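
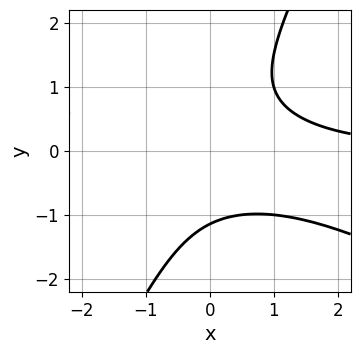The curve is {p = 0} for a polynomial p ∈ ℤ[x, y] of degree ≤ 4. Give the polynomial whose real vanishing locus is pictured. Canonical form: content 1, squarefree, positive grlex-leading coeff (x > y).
(a) The degree is 3 — no degree-2 curve has this shape.
(b) Checking where it meets the axes: no x-intercept at any integer in the box.
(c) The integer polynomial consistent with all of this is the stated p.

2*x^2*y + 3*x*y^2 - 2*y^3 - 3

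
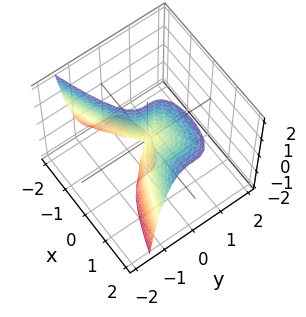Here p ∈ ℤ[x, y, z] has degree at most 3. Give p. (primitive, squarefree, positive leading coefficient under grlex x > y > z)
First, degree: no degree-2 surface has this shape, so deg p = 3.
Next, reading off the gridlines: the visible z-axis segment lies entirely on the surface; one x-axis crossing is at x = 0; it crosses the y-axis at the gridline y = 0.
Finally, these observations pin down the coefficients.

3*y^3 + x^2 - x*z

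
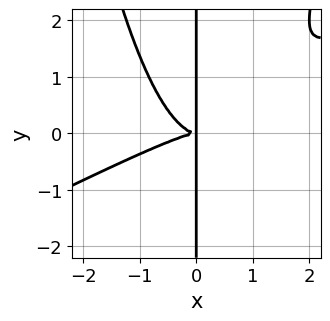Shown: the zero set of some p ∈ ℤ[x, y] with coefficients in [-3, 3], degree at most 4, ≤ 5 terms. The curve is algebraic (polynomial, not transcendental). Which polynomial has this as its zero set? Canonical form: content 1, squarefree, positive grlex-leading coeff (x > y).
x^4 - 2*x^3*y + 2*x*y^2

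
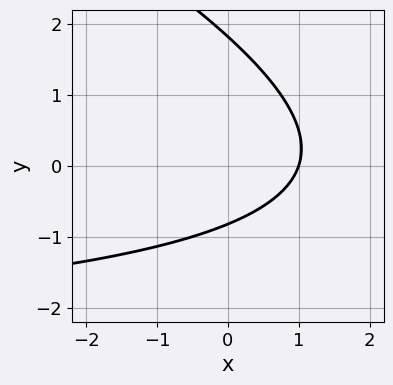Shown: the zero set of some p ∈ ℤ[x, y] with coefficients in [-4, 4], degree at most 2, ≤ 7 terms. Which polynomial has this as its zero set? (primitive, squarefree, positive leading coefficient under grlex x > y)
(a) deg p = 2. The shape is more complex than any degree-1 curve.
(b) Reading off the gridlines: it meets the x-axis at x = 1 (among the integer gridlines).
(c) Solving for integer coefficients yields p as stated.

x*y + 2*y^2 + 3*x - 2*y - 3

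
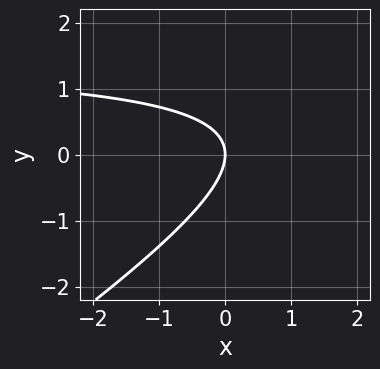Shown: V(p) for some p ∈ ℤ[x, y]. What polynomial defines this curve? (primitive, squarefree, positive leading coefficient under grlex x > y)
2*x*y - 3*y^2 - 3*x

(a) deg p = 2.
(b) Observable constraints: one y-axis crossing is at y = 0; it crosses the x-axis at the gridline x = 0.
(c) Assembling these constraints gives the stated polynomial.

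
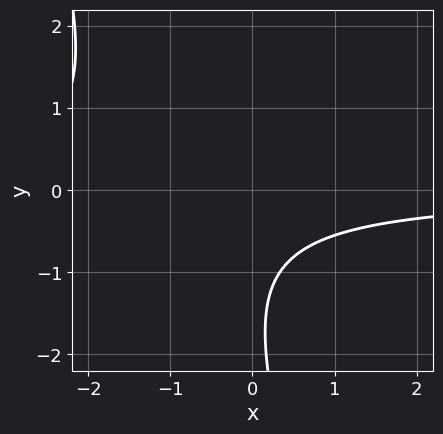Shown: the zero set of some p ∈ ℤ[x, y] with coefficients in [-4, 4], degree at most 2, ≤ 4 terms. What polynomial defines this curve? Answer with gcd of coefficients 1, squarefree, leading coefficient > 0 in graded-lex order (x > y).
Degree: the shape is more complex than any degree-1 curve, so deg p = 2.
Observable constraints: it misses every integer gridline on the x-axis; it misses every integer gridline on the y-axis.
Putting this together gives p.

3*x*y + y^2 + 3*y + 3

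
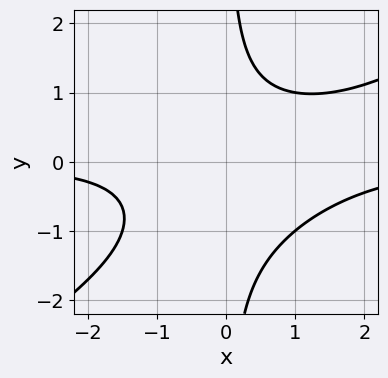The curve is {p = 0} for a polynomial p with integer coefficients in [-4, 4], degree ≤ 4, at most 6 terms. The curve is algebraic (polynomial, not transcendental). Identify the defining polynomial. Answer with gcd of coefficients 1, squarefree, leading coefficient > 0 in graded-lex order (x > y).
deg p = 3. No degree-2 curve has this shape.
Observable constraints: it misses every integer gridline on the x-axis; it misses every integer gridline on the y-axis.
Matching integer coefficients to the picture gives p.

2*x^2*y - 3*x*y^2 - 2*x*y + 3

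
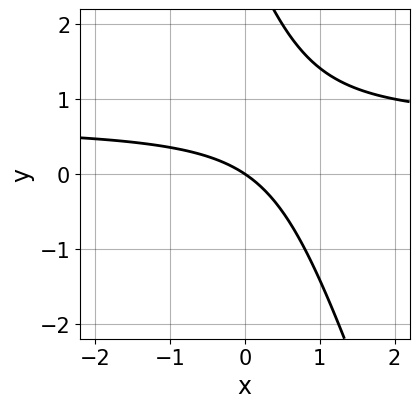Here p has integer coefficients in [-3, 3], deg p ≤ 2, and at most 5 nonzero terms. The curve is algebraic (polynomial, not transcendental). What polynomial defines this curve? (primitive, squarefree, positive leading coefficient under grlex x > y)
(a) Degree: no degree-1 curve has this shape, so deg p = 2.
(b) From the axis intercepts and sections: it crosses the x-axis at the gridline x = 0; it meets the y-axis at y = 0 (among the integer gridlines).
(c) Matching integer coefficients to the picture gives p.

3*x*y + y^2 - 2*x - 3*y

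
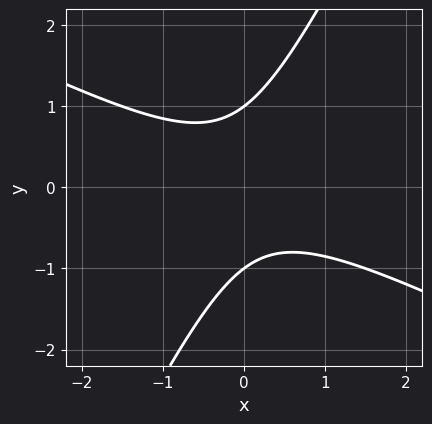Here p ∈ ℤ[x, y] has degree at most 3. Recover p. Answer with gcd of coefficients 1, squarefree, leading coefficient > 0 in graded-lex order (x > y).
2*x^2 + 3*x*y - 2*y^2 + 2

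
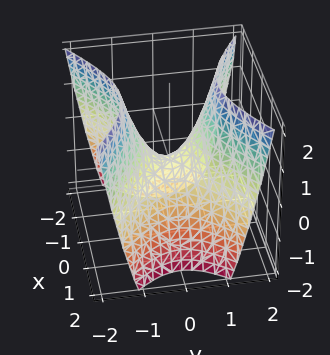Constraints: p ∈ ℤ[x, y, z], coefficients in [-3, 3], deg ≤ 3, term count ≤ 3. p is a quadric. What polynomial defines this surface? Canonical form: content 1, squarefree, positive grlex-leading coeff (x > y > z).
deg p = 2.
Symmetries: it's symmetric under y → −y, forcing even powers of y; mirror symmetry x ↦ −x ⇒ only even powers of x.
Against the integer gridlines: it meets the x-axis at x = 0 (among the integer gridlines); it meets the y-axis at y = 0 (among the integer gridlines).
Assembling these constraints gives the stated polynomial.

2*x^2 - 3*y^2 + 2*z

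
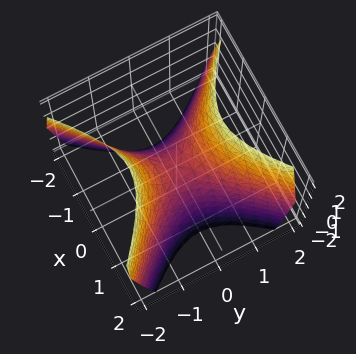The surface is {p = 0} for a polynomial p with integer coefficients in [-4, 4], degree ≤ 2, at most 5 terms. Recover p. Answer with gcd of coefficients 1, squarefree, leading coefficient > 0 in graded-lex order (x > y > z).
3*x^2 - 3*y^2 + 2*z

Degree: a saddle surface; a quadric, so deg p = 2.
Symmetries: mirror symmetry x ↦ −x ⇒ only even powers of x; mirror symmetry y ↦ −y ⇒ only even powers of y.
Against the integer gridlines: it meets the z-axis at z = 0 (among the integer gridlines); it meets the x-axis at x = 0 (among the integer gridlines).
The integer polynomial consistent with all of this is the stated p.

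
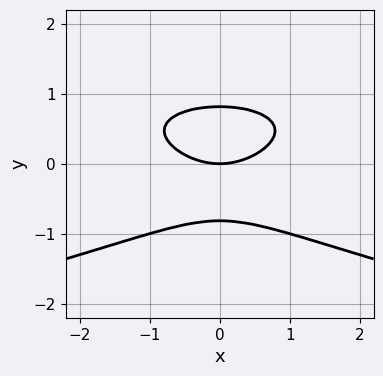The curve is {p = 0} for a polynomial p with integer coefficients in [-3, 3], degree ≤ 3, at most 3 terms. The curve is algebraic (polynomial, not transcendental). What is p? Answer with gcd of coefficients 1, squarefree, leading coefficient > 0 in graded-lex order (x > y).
3*y^3 + x^2 - 2*y

First, the degree is 3 — a generic line meets the curve in up to 3 points.
Then, symmetries: mirror symmetry x ↦ −x ⇒ only even powers of x.
Then, observable constraints: it crosses the x-axis at the gridline x = 0; it crosses the y-axis at the gridline y = 0.
Finally, putting this together gives p.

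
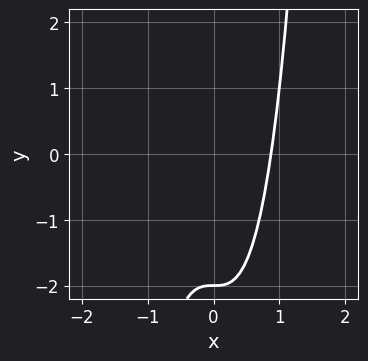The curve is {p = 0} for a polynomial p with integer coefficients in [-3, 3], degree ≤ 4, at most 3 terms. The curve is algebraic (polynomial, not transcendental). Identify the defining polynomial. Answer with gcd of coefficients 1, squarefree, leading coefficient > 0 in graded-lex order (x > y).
3*x^3 - y - 2

First, deg p = 3. The shape is more complex than any degree-2 curve.
Then, reading off the gridlines: one y-axis crossing is at y = -2.
Finally, these observations pin down the coefficients.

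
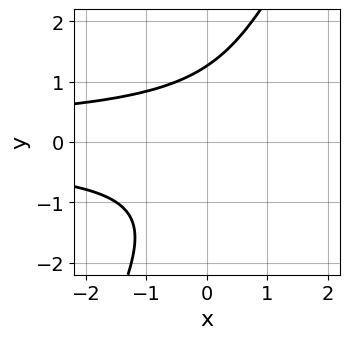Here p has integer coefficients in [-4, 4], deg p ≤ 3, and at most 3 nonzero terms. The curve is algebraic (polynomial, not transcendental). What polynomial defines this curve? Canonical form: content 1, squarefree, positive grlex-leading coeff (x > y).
(a) deg p = 3. A generic line meets the curve in up to 3 points.
(b) Reading off the gridlines: it misses every integer gridline on the x-axis.
(c) Putting this together gives p.

2*x*y^2 - y^3 + 2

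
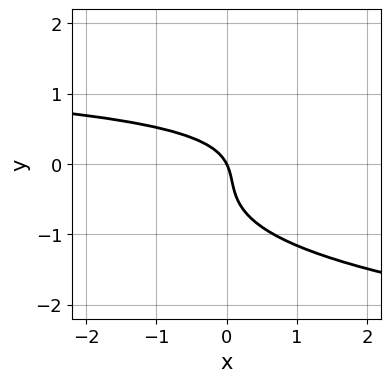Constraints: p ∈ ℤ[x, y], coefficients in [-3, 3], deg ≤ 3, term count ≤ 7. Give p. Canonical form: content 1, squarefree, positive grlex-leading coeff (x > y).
3*y^3 - x*y + 2*y^2 + 2*x + y

First, the degree is 3 — a generic line meets the curve in up to 3 points.
Then, from the visible intercepts: it crosses the x-axis at the gridline x = 0; one y-axis crossing is at y = 0.
Finally, assembling these constraints gives the stated polynomial.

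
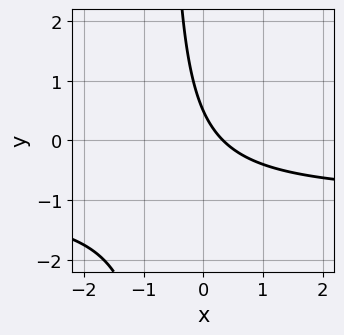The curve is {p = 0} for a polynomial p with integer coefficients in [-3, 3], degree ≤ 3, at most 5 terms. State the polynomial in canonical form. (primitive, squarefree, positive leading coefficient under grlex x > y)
deg p = 2. The shape is more complex than any degree-1 curve.
Solving for integer coefficients yields p as stated.

3*x*y + 3*x + 2*y - 1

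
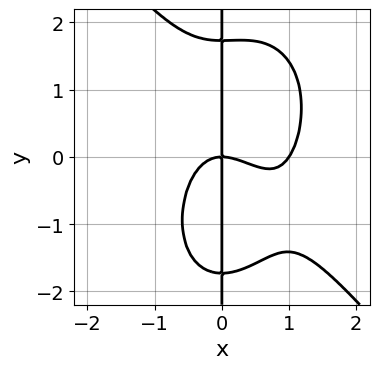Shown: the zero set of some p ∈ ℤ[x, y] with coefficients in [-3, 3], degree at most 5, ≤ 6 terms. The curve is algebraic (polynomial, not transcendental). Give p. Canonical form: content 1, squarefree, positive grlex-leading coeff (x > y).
3*x^4 + x^3*y + x*y^3 - 3*x^3 - 3*x*y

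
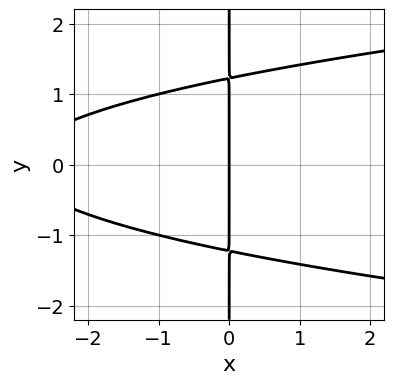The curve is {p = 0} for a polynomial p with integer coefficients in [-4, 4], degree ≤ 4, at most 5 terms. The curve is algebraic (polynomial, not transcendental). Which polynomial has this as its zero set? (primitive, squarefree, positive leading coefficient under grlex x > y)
Degree: no degree-2 curve has this shape, so deg p = 3.
Symmetries: mirror symmetry y ↦ −y ⇒ only even powers of y.
Checking where it meets the axes: one x-axis crossing is at x = 0; the visible y-axis segment lies entirely on the curve.
Together with the visible shape, these determine p as stated.

2*x*y^2 - x^2 - 3*x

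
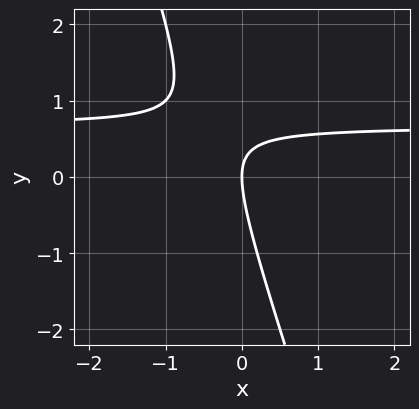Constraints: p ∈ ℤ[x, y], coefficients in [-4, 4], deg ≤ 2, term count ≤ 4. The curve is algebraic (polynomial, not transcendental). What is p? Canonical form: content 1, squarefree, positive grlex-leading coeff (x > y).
deg p = 2. The shape is more complex than any degree-1 curve.
Against the integer gridlines: one x-axis crossing is at x = 0; it crosses the y-axis at the gridline y = 0.
Fitting integer coefficients to these (and the overall shape) gives p.

3*x*y + y^2 - 2*x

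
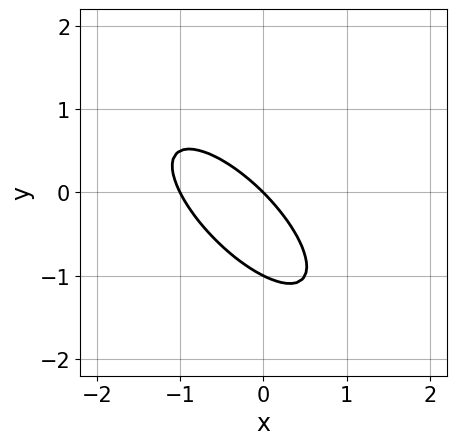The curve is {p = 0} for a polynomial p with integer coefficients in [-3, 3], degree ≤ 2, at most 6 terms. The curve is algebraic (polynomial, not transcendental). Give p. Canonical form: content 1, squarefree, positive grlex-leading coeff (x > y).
(a) deg p = 2. A generic line meets the curve in up to 2 points.
(b) From the visible intercepts: the y-axis gridline crossings are at y ∈ {-1, 0}; the x-axis gridline crossings are at x ∈ {-1, 0}.
(c) Solving for integer coefficients yields p as stated.

2*x^2 + 3*x*y + 2*y^2 + 2*x + 2*y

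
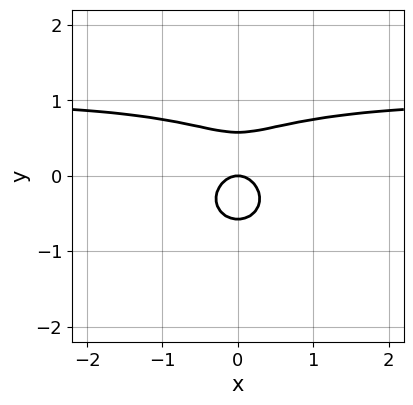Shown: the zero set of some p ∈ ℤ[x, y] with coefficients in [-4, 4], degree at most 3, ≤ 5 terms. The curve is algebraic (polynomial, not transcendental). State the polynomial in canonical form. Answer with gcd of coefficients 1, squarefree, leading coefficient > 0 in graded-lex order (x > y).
2*x^2*y + 3*y^3 - 2*x^2 - y

First, the degree is 3 — the shape is more complex than any degree-2 curve.
Next, symmetries: the x ↦ −x reflection is a symmetry, so x appears only in even powers.
Next, observable constraints: one x-axis crossing is at x = 0; it crosses the y-axis at the gridline y = 0.
Finally, putting this together gives p.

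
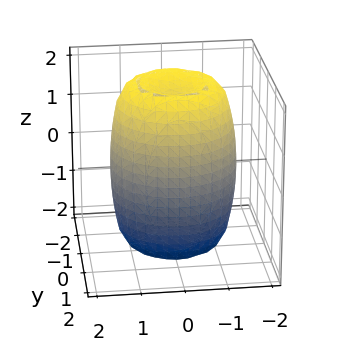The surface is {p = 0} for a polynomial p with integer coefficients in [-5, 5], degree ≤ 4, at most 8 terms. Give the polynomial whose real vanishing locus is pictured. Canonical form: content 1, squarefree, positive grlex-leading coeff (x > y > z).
First, degree: the shape is more complex than any degree-3 surface, so deg p = 4.
Next, symmetries: rotational symmetry about the z-axis ⇒ p depends on x, y only through x² + y².
Next, observable constraints: a circular section at z = 0 has radius between 1 and 2.
Finally, assembling these constraints gives the stated polynomial.

2*x^4 + 4*x^2*y^2 + 2*y^4 - 3*x^2 - 3*y^2 + z^2 - 3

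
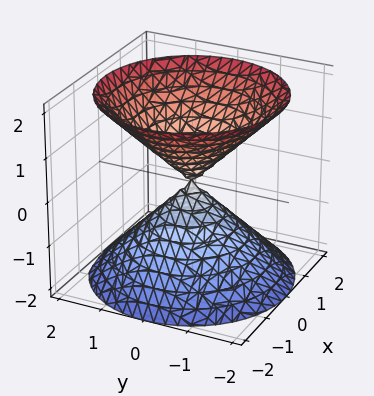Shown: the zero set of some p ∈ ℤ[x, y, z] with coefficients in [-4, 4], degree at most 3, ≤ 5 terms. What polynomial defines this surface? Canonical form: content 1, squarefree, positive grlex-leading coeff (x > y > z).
x^2 + y^2 - z^2

(a) The picture has 2 separate pieces. Treating them together as one polynomial.
(b) deg p = 2. Two nappes meeting at a single point; a quadric.
(c) Symmetries: the z-axis is an axis of rotation, so x and y enter only as x² + y²; the z ↦ −z reflection is a symmetry, so z appears only in even powers.
(d) Against the integer gridlines: a circular section at z = 1 has radius exactly 1; one z-axis crossing is at z = 0; it crosses the y-axis at the gridline y = 0; it meets the x-axis at x = 0 (among the integer gridlines).
(e) Assembling these constraints gives the stated polynomial.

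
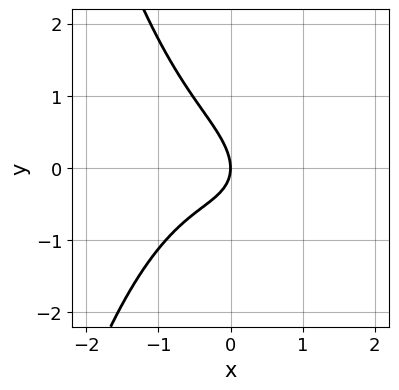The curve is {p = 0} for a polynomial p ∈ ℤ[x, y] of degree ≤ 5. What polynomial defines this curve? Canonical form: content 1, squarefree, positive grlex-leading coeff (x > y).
First, deg p = 4. A generic line meets the curve in up to 4 points.
Next, from the axis intercepts and sections: it crosses the x-axis at the gridline x = 0; one y-axis crossing is at y = 0.
Finally, these observations pin down the coefficients.

x^4 - 2*x^3 - 2*x*y - 3*y^2 - 3*x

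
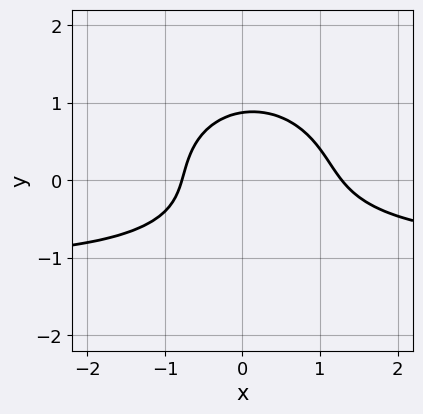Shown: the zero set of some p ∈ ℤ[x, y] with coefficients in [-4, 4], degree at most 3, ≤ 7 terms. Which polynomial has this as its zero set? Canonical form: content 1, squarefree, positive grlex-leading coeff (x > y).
2*x^2*y + 3*y^3 + 2*x^2 - x - 2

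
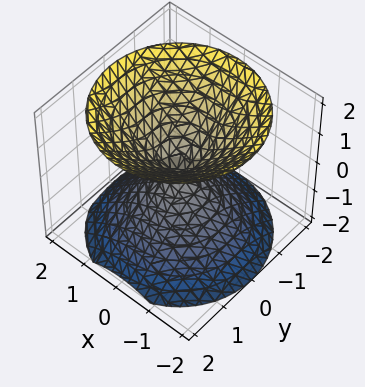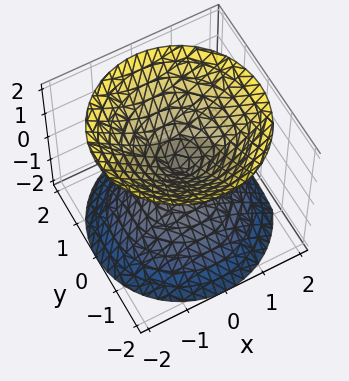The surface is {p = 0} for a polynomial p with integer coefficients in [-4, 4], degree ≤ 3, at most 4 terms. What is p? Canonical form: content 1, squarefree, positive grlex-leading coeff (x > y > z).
x^2 + y^2 - z^2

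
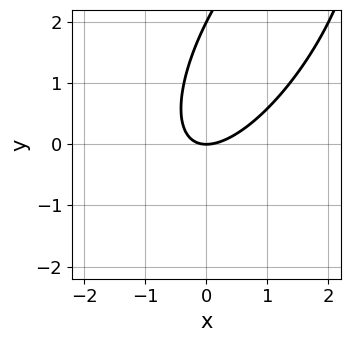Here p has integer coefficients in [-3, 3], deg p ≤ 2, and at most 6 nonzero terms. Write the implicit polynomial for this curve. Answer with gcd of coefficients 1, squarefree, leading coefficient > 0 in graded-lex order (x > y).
2*x^2 - 2*x*y + y^2 - 2*y

deg p = 2. No degree-1 curve has this shape.
From the visible intercepts: the y-axis gridline crossings are at y ∈ {0, 2}; one x-axis crossing is at x = 0.
Assembling these constraints gives the stated polynomial.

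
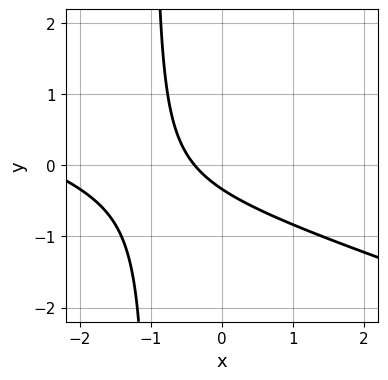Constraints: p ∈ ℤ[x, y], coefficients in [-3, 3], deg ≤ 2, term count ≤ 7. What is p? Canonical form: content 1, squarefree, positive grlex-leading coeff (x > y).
First, degree: the shape is more complex than any degree-1 curve, so deg p = 2.
Finally, putting this together gives p.

x^2 + 3*x*y + 3*x + 3*y + 1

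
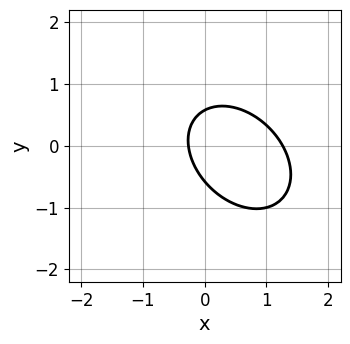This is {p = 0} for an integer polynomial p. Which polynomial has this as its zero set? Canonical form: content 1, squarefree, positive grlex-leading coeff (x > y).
(a) deg p = 2. The shape is more complex than any degree-1 curve.
(b) Putting this together gives p.

3*x^2 + 2*x*y + 3*y^2 - 3*x - 1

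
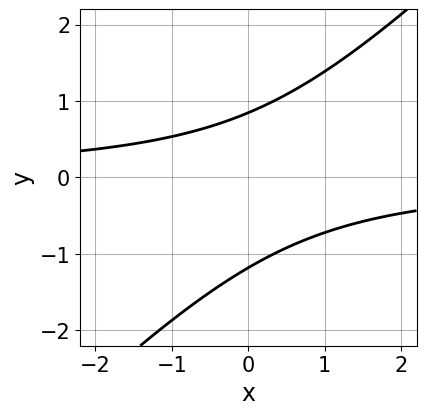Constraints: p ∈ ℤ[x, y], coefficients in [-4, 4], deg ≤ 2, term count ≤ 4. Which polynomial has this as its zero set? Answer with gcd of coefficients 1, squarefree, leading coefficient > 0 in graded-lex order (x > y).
3*x*y - 3*y^2 - y + 3

The degree is 2 — a generic line meets the curve in up to 2 points.
Reading off the gridlines: the curve avoids every integer x-axis point in the box.
Together with the visible shape, these determine p as stated.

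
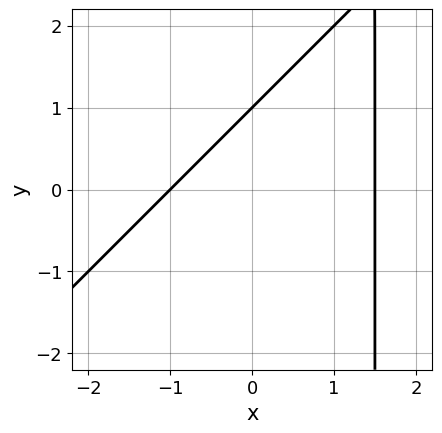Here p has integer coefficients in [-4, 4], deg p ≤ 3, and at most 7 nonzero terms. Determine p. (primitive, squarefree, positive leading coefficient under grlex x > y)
2*x^2 - 2*x*y - x + 3*y - 3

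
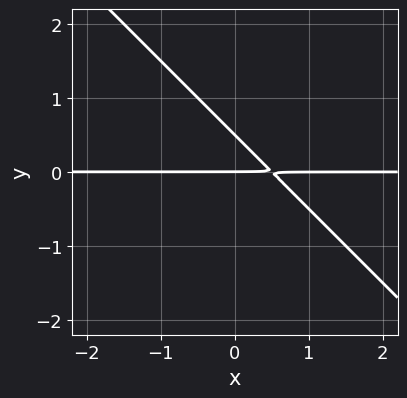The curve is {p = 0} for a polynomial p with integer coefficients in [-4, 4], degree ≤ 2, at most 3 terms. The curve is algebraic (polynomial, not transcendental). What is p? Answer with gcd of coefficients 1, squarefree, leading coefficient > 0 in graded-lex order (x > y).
2*x*y + 2*y^2 - y

Degree: no degree-1 curve has this shape, so deg p = 2.
Reading off the gridlines: one y-axis crossing is at y = 0; every point of the x-axis in the box is on the curve.
Matching integer coefficients to the picture gives p.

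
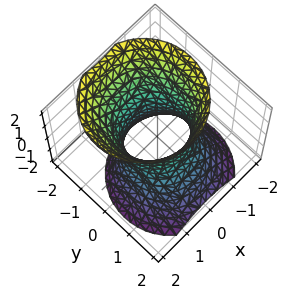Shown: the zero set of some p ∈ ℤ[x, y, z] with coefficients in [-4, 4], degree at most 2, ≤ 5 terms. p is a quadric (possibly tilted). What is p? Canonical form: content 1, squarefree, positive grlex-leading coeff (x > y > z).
(a) Degree: a generic line meets the surface in up to 2 points, so deg p = 2.
(b) Reading off the gridlines: it misses every integer gridline on the z-axis; the x-axis gridline crossings are at x ∈ {-1, 1}; among the integer gridlines, it crosses the y-axis at y ∈ {-1, 1}.
(c) Solving for integer coefficients yields p as stated.

2*x^2 + 2*y^2 + y*z - z^2 - 2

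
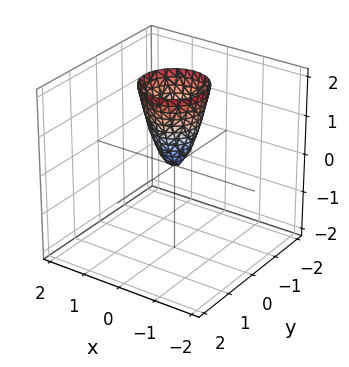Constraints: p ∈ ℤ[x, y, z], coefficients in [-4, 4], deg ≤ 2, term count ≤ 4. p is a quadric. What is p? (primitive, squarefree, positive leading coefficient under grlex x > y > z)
1. Degree: a paraboloid; a quadric, so deg p = 2.
2. Symmetries: every cross-section ⟂ z is a circle, so x, y appear only via x² + y².
3. From the visible intercepts: it crosses the x-axis at the gridline x = 0; it crosses the y-axis at the gridline y = 0.
4. Fitting integer coefficients to these (and the overall shape) gives p.

3*x^2 + 3*y^2 - z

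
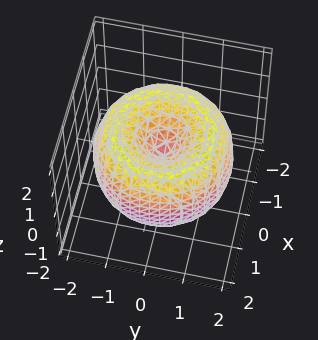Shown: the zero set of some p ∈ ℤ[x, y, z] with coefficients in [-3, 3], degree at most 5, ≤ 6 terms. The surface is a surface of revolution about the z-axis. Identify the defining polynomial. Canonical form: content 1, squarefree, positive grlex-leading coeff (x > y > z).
(a) deg p = 4.
(b) Symmetries: rotational symmetry about the z-axis ⇒ p depends on x, y only through x² + y².
(c) Checking where it meets the axes: it crosses the z-axis at the gridline z = 0; a circular section at z = -1 has radius exactly 1.
(d) Fitting integer coefficients to these (and the overall shape) gives p.

x^4 + 2*x^2*y^2 + y^4 - 3*x^2 - 3*y^2 + 2*z^2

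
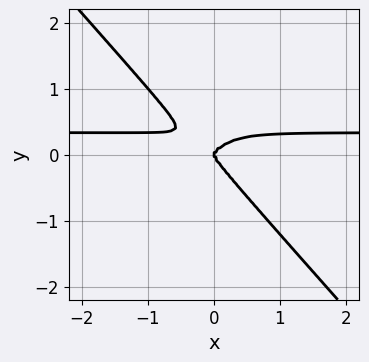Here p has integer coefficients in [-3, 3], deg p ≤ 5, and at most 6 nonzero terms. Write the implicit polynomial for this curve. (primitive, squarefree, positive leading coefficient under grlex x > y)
3*x^3*y + x*y^3 + 3*y^4 - x^3

The degree is 4 — the shape is more complex than any degree-3 curve.
From the axis intercepts and sections: it meets the x-axis at x = 0 (among the integer gridlines); it crosses the y-axis at the gridline y = 0.
Assembling these constraints gives the stated polynomial.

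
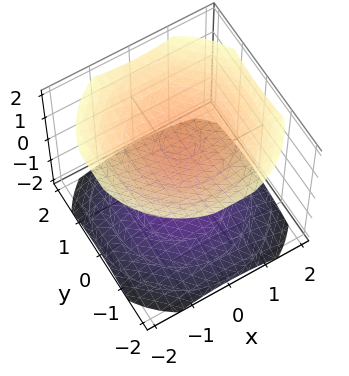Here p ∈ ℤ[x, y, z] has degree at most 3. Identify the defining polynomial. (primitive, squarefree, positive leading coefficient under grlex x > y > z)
The picture has 2 separate pieces.
Degree: the shape is more complex than any degree-1 surface, so deg p = 2.
Symmetries: the z-axis is an axis of rotation, so x and y enter only as x² + y².
Reading off the gridlines: it misses every integer gridline on the x-axis; no y-intercept at any integer in the box.
Solving for integer coefficients yields p as stated.

x^2 + y^2 - 2*z^2 + 3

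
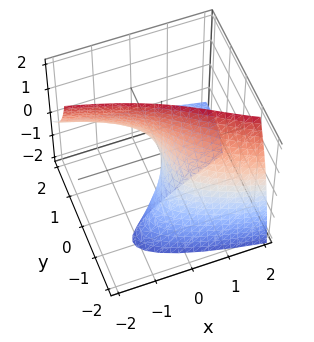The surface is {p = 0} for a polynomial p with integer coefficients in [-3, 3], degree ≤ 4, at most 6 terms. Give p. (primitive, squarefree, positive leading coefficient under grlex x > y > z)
First, the degree is 3 — a generic line meets the surface in up to 3 points.
Next, reading off the gridlines: it meets the y-axis at y = 0 (among the integer gridlines); the visible z-axis segment lies entirely on the surface.
Finally, fitting integer coefficients to these (and the overall shape) gives p.

y^3 + y^2*z + 3*y*z + 3*x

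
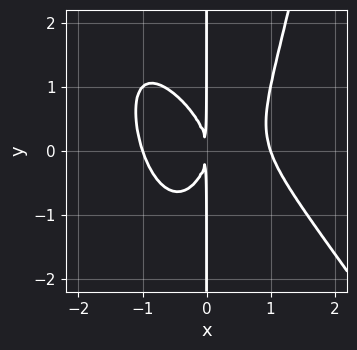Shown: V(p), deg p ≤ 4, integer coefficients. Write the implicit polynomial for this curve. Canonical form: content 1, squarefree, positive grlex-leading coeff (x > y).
3*x^4 + 2*x^3*y - 2*x*y^2 - 3*x^2

The degree is 4 — the shape is more complex than any degree-3 curve.
Checking where it meets the axes: among the integer gridlines, it crosses the x-axis at x ∈ {-1, 1}; every point of the y-axis in the box is on the curve.
Together with the visible shape, these determine p as stated.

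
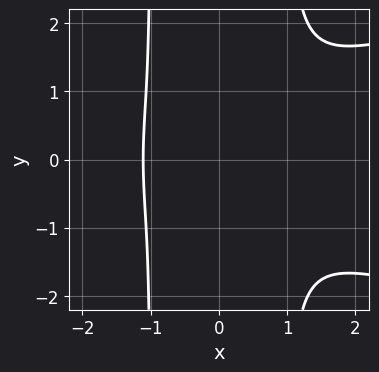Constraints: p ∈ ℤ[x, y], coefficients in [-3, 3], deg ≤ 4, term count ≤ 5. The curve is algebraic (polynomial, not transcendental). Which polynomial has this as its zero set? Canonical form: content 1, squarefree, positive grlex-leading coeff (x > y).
3*x^2*y^2 - 3*x^3 - 3*y^2 + x - 3

1. deg p = 4.
2. Symmetries: it's symmetric under y → −y, forcing even powers of y.
3. Observable constraints: it misses every integer gridline on the y-axis.
4. Together with the visible shape, these determine p as stated.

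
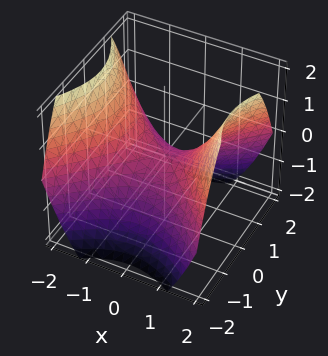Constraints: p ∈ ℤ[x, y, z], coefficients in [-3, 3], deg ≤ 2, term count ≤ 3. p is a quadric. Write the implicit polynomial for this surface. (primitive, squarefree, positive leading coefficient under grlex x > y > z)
2*x^2 - 2*y^2 - 3*z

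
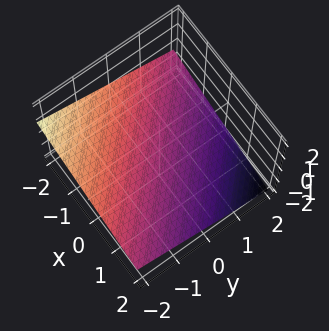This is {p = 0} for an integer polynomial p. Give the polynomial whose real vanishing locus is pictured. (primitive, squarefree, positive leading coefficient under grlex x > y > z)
x + y + 3*z + 2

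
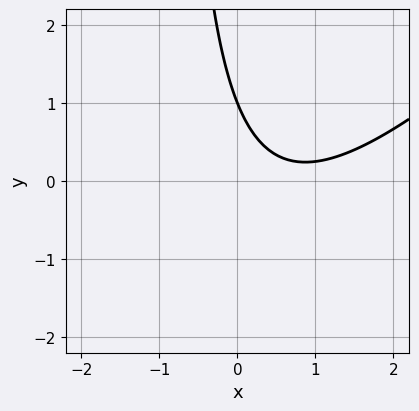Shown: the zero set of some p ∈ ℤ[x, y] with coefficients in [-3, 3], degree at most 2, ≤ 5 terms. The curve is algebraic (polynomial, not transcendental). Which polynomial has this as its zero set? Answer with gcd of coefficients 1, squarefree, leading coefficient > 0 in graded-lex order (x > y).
First, the degree is 2 — no degree-1 curve has this shape.
Then, from the axis intercepts and sections: it crosses the y-axis at the gridline y = 1; no x-intercept at any integer in the box.
Finally, putting this together gives p.

2*x^2 - 2*x*y - 3*x - 2*y + 2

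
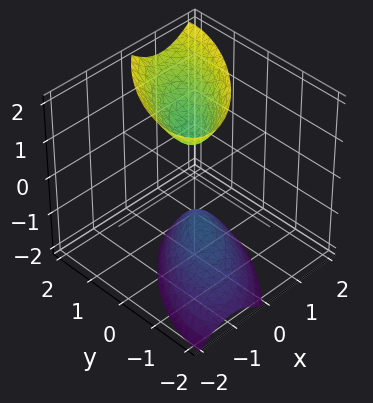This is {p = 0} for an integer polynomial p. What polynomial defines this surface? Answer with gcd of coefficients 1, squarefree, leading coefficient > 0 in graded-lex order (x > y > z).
3*x^2 - 3*x*y + 2*y^2 - y*z - z^2 + 1

1. There are 2 components. They look like related sheets of one shape, so recover p as a whole.
2. Degree: a generic line meets the surface in up to 2 points, so deg p = 2.
3. Observable constraints: among the integer gridlines, it crosses the z-axis at z ∈ {-1, 1}; the surface avoids every integer x-axis point in the box; it misses every integer gridline on the y-axis.
4. The integer polynomial consistent with all of this is the stated p.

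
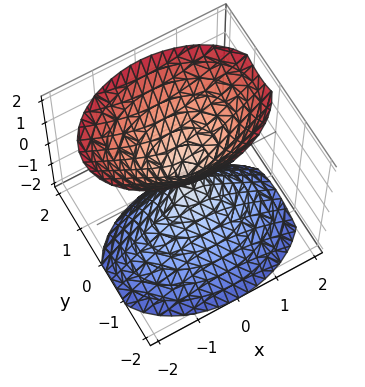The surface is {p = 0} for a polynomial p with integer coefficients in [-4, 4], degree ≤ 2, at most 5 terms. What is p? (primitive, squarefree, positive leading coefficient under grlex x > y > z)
x^2 + 2*y^2 - y*z - z^2

I count 2 distinct pieces. They look like related sheets of one shape, so recover p as a whole.
Degree: a generic line meets the surface in up to 2 points, so deg p = 2.
From the visible intercepts: it meets the x-axis at x = 0 (among the integer gridlines); it meets the z-axis at z = 0 (among the integer gridlines); one y-axis crossing is at y = 0.
Assembling these constraints gives the stated polynomial.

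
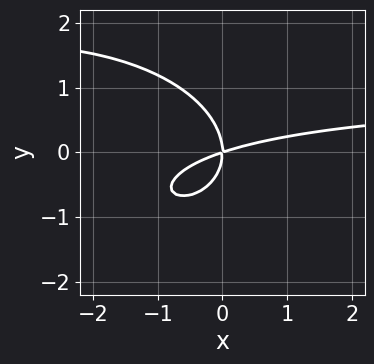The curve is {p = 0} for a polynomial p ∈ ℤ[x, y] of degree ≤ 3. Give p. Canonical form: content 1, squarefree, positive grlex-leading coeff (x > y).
First, deg p = 3.
Next, observable constraints: it meets the x-axis at x = 0 (among the integer gridlines); it crosses the y-axis at the gridline y = 0.
Finally, the integer polynomial consistent with all of this is the stated p.

x^2*y + 2*y^3 - x^2 + 3*x*y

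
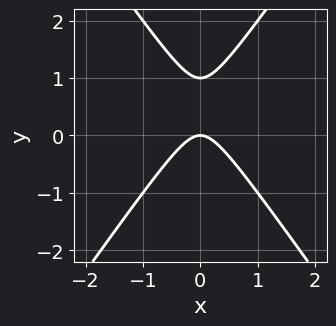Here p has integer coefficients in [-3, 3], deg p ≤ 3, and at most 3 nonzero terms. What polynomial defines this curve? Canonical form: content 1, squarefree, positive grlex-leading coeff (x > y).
(a) Degree: no degree-1 curve has this shape, so deg p = 2.
(b) Symmetries: the x ↦ −x reflection is a symmetry, so x appears only in even powers.
(c) Reading off the gridlines: among the integer gridlines, it crosses the y-axis at y ∈ {0, 1}; it crosses the x-axis at the gridline x = 0.
(d) Putting this together gives p.

2*x^2 - y^2 + y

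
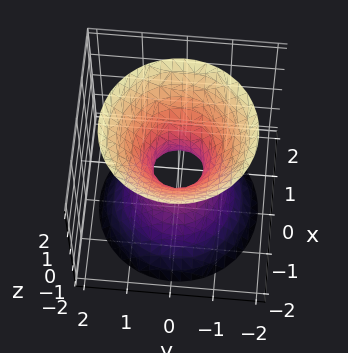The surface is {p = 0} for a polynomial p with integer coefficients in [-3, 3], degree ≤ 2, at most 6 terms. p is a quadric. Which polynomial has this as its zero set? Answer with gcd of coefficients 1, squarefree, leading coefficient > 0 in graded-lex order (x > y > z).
3*x^2 + 3*y^2 - 2*z^2 - 1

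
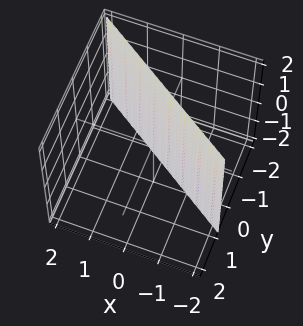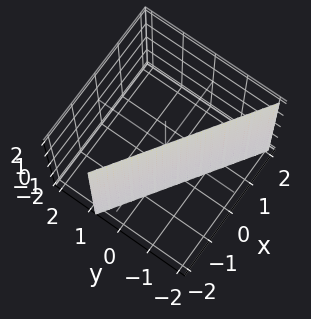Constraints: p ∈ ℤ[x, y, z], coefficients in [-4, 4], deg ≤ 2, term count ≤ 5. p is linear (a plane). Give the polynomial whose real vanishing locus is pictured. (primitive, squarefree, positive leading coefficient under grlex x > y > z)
2*x + 3*y + 2

(a) The degree is 1 — the surface is flat (a plane).
(b) Checking where it meets the axes: it meets the x-axis at x = -1 (among the integer gridlines); it misses every integer gridline on the z-axis.
(c) Fitting integer coefficients to these (and the overall shape) gives p.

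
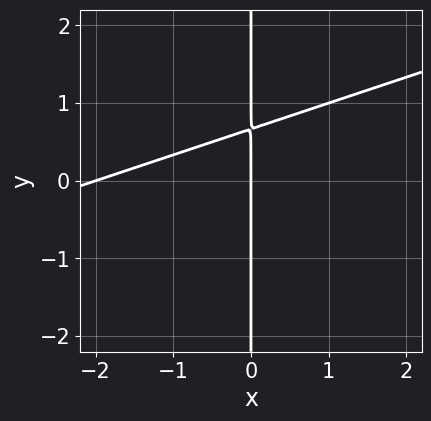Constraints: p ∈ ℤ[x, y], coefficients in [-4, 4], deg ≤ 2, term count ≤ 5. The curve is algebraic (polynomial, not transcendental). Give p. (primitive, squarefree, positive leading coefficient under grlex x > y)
First, degree: no degree-1 curve has this shape, so deg p = 2.
Next, reading off the gridlines: every point of the y-axis in the box is on the curve; among the integer gridlines, it crosses the x-axis at x ∈ {-2, 0}.
Finally, solving for integer coefficients yields p as stated.

x^2 - 3*x*y + 2*x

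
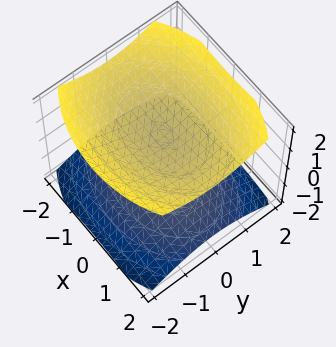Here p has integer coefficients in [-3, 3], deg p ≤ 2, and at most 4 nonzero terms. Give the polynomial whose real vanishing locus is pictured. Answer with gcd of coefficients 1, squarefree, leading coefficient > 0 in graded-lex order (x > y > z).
1. I count 2 distinct pieces.
2. The degree is 2 — two separate bowl-shaped sheets opening away from each other; a quadric.
3. Symmetries: it's symmetric under y → −y, forcing even powers of y; the x ↦ −x reflection is a symmetry, so x appears only in even powers; mirror symmetry z ↦ −z ⇒ only even powers of z.
4. From the axis intercepts and sections: no y-intercept at any integer in the box; among the integer gridlines, it crosses the z-axis at z ∈ {-1, 1}; no x-intercept at any integer in the box.
5. Matching integer coefficients to the picture gives p.

x^2 + 2*y^2 - 3*z^2 + 3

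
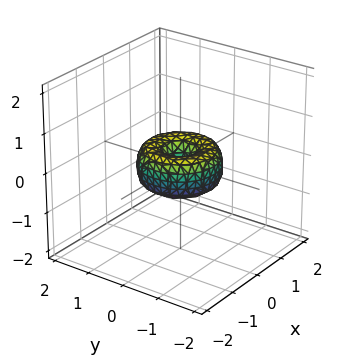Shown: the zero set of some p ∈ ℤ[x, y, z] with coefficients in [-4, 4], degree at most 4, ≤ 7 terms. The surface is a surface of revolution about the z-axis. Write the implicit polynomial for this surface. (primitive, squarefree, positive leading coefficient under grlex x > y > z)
1. deg p = 4. The shape is more complex than any degree-3 surface.
2. By symmetry, the z-axis is an axis of rotation, so x and y enter only as x² + y².
3. Observable constraints: the y-axis gridline crossings are at y ∈ {-1, 0, 1}; a circular section at z = 0 has radius exactly 1; the x-axis gridline crossings are at x ∈ {-1, 0, 1}; it crosses the z-axis at the gridline z = 0.
4. Matching integer coefficients to the picture gives p.

x^4 + 2*x^2*y^2 + y^4 - x^2 - y^2 + z^2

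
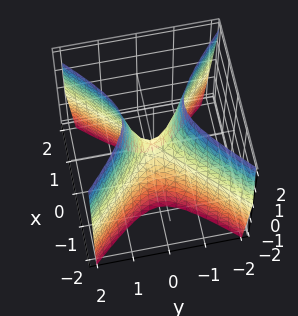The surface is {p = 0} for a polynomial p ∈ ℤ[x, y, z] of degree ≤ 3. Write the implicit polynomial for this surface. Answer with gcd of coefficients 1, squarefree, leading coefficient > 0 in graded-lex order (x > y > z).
deg p = 2. A saddle surface; a quadric.
Symmetries: the x ↦ −x reflection is a symmetry, so x appears only in even powers; the y ↦ −y reflection is a symmetry, so y appears only in even powers.
From the visible intercepts: it crosses the z-axis at the gridline z = 0; it meets the x-axis at x = 0 (among the integer gridlines); it crosses the y-axis at the gridline y = 0.
Fitting integer coefficients to these (and the overall shape) gives p.

3*x^2 - 3*y^2 + z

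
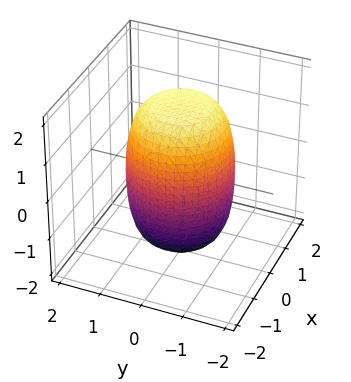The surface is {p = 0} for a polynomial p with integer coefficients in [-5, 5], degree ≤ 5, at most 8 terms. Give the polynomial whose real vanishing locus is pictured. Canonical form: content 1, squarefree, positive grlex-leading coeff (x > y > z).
2*x^4 + 4*x^2*y^2 + 2*y^4 - x^2 - y^2 + z^2 - 3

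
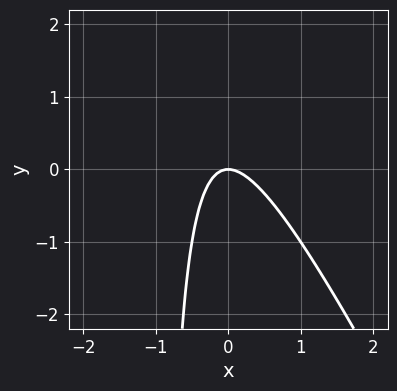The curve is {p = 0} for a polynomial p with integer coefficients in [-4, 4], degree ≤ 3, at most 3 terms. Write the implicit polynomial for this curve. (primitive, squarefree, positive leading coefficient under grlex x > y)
2*x^2 + x*y + y

1. Degree: no degree-1 curve has this shape, so deg p = 2.
2. Against the integer gridlines: it meets the x-axis at x = 0 (among the integer gridlines); it crosses the y-axis at the gridline y = 0.
3. Assembling these constraints gives the stated polynomial.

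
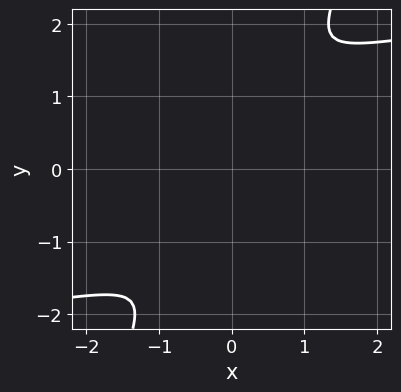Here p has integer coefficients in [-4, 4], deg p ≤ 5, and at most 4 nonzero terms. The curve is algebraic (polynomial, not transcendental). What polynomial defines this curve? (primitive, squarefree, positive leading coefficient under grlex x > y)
2*x*y^3 - y^4 - 3*x^2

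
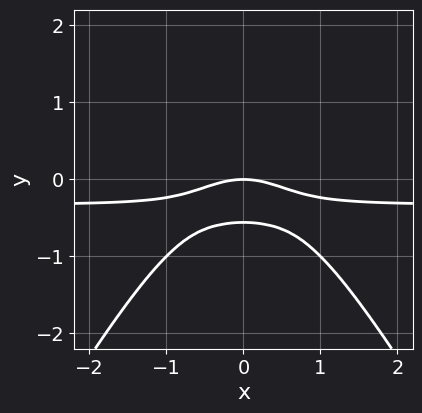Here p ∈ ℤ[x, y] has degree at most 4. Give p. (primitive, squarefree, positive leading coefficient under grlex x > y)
deg p = 3.
Symmetries: it's symmetric under x → −x, forcing even powers of x.
From the axis intercepts and sections: one y-axis crossing is at y = 0; it crosses the x-axis at the gridline x = 0.
Putting this together gives p.

3*x^2*y - y^3 + x^2 + 3*y^2 + 2*y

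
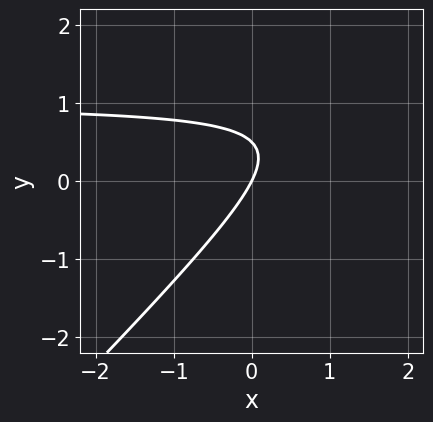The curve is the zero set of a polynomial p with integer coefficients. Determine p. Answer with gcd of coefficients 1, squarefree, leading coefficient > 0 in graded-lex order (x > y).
First, deg p = 2.
Then, checking where it meets the axes: it meets the y-axis at y = 0 (among the integer gridlines); one x-axis crossing is at x = 0.
Finally, fitting integer coefficients to these (and the overall shape) gives p.

2*x*y - 2*y^2 - 2*x + y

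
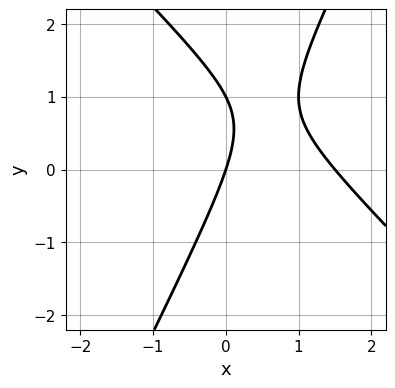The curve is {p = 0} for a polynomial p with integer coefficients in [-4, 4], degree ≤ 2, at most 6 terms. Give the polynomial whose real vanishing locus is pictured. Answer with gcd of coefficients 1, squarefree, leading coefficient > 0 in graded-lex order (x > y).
2*x^2 + x*y - y^2 - 3*x + y

(a) deg p = 2.
(b) Reading off the gridlines: it crosses the x-axis at the gridline x = 0; among the integer gridlines, it crosses the y-axis at y ∈ {0, 1}.
(c) The integer polynomial consistent with all of this is the stated p.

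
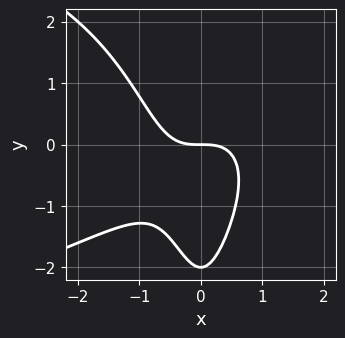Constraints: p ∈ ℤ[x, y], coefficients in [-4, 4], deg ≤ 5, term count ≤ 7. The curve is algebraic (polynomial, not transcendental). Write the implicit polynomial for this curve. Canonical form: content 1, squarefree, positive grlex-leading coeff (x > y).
x^2*y^2 + 2*x^3 - x^2*y + y^2 + 2*y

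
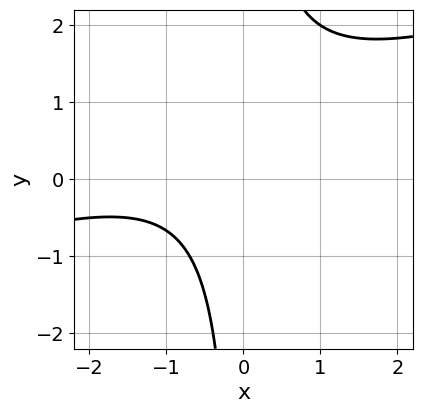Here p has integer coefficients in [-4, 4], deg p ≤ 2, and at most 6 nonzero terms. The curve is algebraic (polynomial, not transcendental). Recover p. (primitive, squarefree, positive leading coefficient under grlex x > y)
First, the degree is 2 — the shape is more complex than any degree-1 curve.
Then, reading off the gridlines: it misses every integer gridline on the y-axis; no x-intercept at any integer in the box.
Finally, assembling these constraints gives the stated polynomial.

x^2 - 3*x*y + 2*x + 3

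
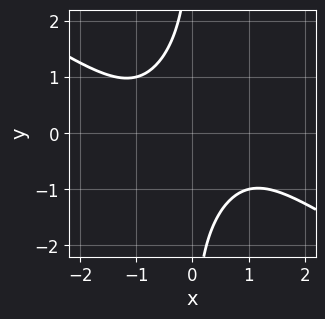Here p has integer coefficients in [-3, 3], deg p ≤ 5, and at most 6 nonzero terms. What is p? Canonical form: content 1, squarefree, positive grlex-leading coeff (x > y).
deg p = 4. No degree-3 curve has this shape.
Checking where it meets the axes: it misses every integer gridline on the y-axis; it misses every integer gridline on the x-axis.
Fitting integer coefficients to these (and the overall shape) gives p.

x^4 - 2*x^2*y^2 + x*y^3 + x*y + 3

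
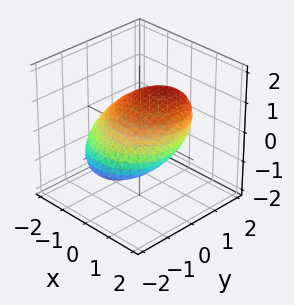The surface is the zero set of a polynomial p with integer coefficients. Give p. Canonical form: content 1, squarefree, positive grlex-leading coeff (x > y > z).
x^2 + y^2 - 2*y*z + 3*z^2 - 2

First, degree: a generic line meets the surface in up to 2 points, so deg p = 2.
Finally, matching integer coefficients to the picture gives p.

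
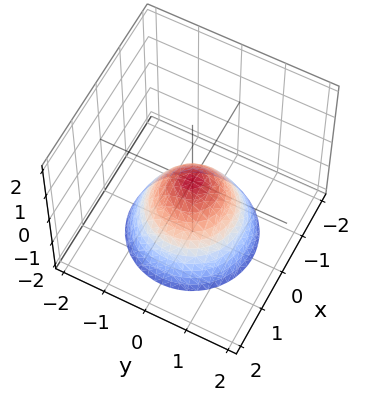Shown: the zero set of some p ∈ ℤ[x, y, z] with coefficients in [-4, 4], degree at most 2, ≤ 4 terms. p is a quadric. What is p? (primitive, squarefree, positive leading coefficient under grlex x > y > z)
First, deg p = 2.
Then, symmetries: the surface is invariant under rotation about z: p = q(x² + y², z).
Next, checking where it meets the axes: it meets the x-axis at x = 0 (among the integer gridlines); it meets the y-axis at y = 0 (among the integer gridlines).
Finally, fitting integer coefficients to these (and the overall shape) gives p.

x^2 + y^2 + z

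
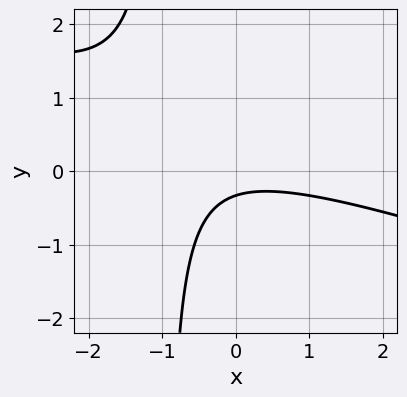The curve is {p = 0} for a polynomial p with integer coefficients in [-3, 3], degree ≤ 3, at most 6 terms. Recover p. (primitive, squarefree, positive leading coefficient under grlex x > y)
(a) deg p = 2. A generic line meets the curve in up to 2 points.
(b) Against the integer gridlines: no x-intercept at any integer in the box.
(c) Matching integer coefficients to the picture gives p.

x^2 + 3*x*y + 3*y + 1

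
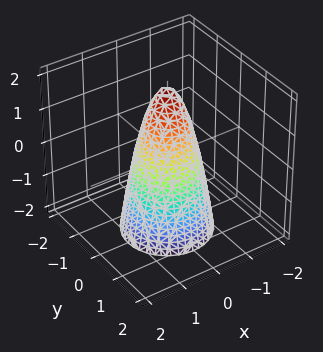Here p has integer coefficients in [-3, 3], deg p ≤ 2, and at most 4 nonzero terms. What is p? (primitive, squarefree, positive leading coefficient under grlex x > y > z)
3*x^2 + 3*y^2 + z - 2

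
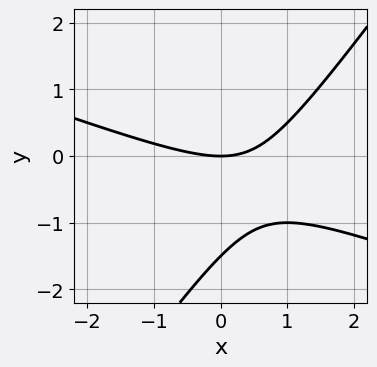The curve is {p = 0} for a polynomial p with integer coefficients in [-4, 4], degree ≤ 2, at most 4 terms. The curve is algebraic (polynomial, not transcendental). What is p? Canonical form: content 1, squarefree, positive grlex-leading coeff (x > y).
(a) Degree: the shape is more complex than any degree-1 curve, so deg p = 2.
(b) Against the integer gridlines: one x-axis crossing is at x = 0; it meets the y-axis at y = 0 (among the integer gridlines).
(c) The integer polynomial consistent with all of this is the stated p.

x^2 + 2*x*y - 2*y^2 - 3*y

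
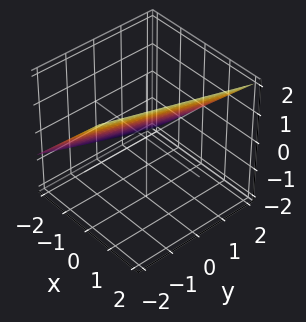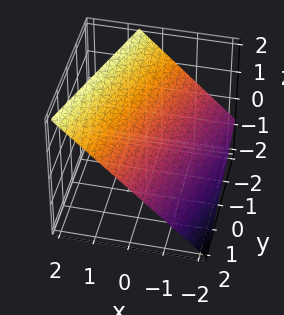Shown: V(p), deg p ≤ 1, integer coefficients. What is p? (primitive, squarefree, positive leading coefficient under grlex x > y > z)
3*x - y - 3*z + 2

1. Degree: the surface is flat (a plane), so deg p = 1.
2. From the axis intercepts and sections: it meets the y-axis at y = 2 (among the integer gridlines).
3. Putting this together gives p.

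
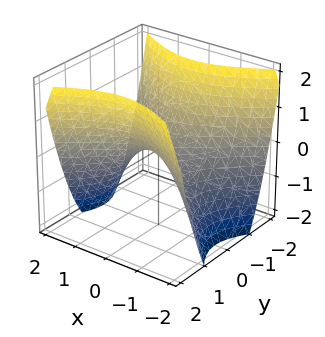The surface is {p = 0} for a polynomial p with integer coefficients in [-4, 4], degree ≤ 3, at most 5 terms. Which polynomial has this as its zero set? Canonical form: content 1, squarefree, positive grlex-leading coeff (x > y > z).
First, deg p = 2.
Next, symmetries: the x ↦ −x reflection is a symmetry, so x appears only in even powers; the y ↦ −y reflection is a symmetry, so y appears only in even powers.
Then, from the visible intercepts: it meets the z-axis at z = 0 (among the integer gridlines); it meets the x-axis at x = 0 (among the integer gridlines); one y-axis crossing is at y = 0.
Finally, the integer polynomial consistent with all of this is the stated p.

2*x^2 - 3*y^2 + 3*z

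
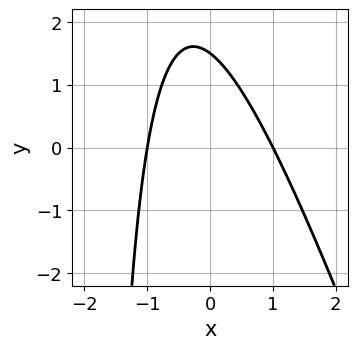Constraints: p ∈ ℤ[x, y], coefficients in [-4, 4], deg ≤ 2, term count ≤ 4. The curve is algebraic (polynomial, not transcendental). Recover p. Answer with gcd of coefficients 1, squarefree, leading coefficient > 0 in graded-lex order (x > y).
3*x^2 + x*y + 2*y - 3

1. deg p = 2. The shape is more complex than any degree-1 curve.
2. Observable constraints: the x-axis gridline crossings are at x ∈ {-1, 1}.
3. Putting this together gives p.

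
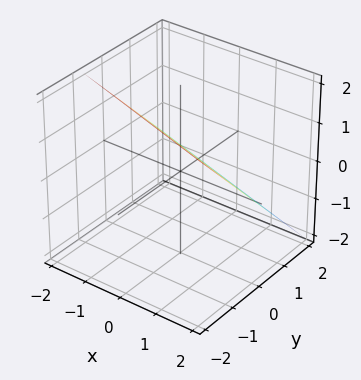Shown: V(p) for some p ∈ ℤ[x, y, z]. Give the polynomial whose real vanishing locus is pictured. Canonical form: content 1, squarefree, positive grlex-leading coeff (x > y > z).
x + 3*y + 3*z - 2

(a) Degree: the surface is flat (a plane), so deg p = 1.
(b) From the axis intercepts and sections: one x-axis crossing is at x = 2.
(c) Matching integer coefficients to the picture gives p.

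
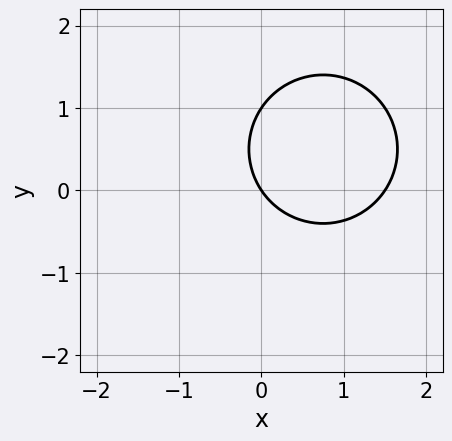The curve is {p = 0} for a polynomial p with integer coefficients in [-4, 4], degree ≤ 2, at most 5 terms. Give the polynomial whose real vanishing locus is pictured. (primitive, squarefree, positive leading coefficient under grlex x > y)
2*x^2 + 2*y^2 - 3*x - 2*y

deg p = 2. The shape is more complex than any degree-1 curve.
Reading off the gridlines: the y-axis gridline crossings are at y ∈ {0, 1}; one x-axis crossing is at x = 0.
These observations pin down the coefficients.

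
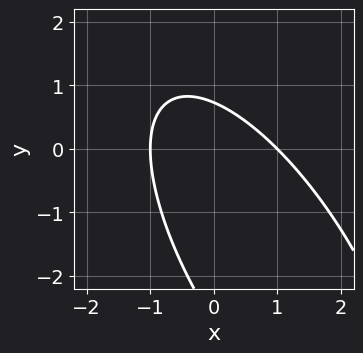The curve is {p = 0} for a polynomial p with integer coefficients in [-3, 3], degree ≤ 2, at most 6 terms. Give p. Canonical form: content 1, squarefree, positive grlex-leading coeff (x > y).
deg p = 2. No degree-1 curve has this shape.
From the visible intercepts: among the integer gridlines, it crosses the x-axis at x ∈ {-1, 1}.
Together with the visible shape, these determine p as stated.

2*x^2 + 2*x*y + y^2 + 2*y - 2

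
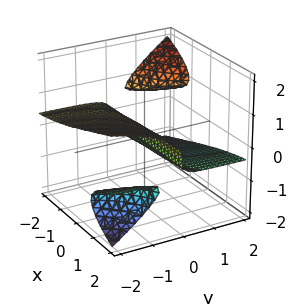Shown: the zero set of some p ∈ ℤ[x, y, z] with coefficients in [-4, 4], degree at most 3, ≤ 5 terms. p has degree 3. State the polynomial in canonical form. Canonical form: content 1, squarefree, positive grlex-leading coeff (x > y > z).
(a) I count 3 distinct pieces. They look like related sheets of one shape, so recover p as a whole.
(b) The degree is 3 — no degree-2 surface has this shape.
(c) Checking where it meets the axes: one z-axis crossing is at z = 0; it crosses the y-axis at the gridline y = 0; the visible x-axis segment lies entirely on the surface.
(d) The integer polynomial consistent with all of this is the stated p.

x*y*z - y*z^2 + 2*z^3 + y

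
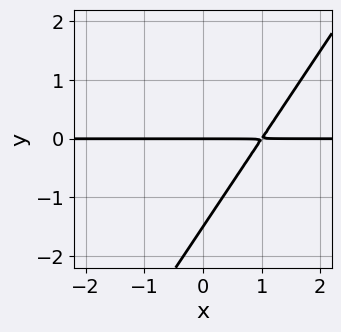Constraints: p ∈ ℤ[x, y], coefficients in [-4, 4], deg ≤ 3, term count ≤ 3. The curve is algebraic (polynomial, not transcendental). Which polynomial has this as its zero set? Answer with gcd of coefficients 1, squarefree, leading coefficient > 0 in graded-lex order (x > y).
3*x*y - 2*y^2 - 3*y

Degree: a generic line meets the curve in up to 2 points, so deg p = 2.
From the axis intercepts and sections: every point of the x-axis in the box is on the curve; it crosses the y-axis at the gridline y = 0.
Assembling these constraints gives the stated polynomial.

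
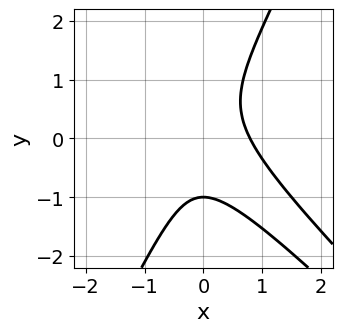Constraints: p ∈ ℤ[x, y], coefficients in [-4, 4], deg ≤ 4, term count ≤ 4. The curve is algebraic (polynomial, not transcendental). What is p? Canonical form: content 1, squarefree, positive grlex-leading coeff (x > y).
2*x^3 + 3*x^2*y - y^3 - 1

(a) The degree is 3 — the shape is more complex than any degree-2 curve.
(b) Checking where it meets the axes: it meets the y-axis at y = -1 (among the integer gridlines).
(c) The integer polynomial consistent with all of this is the stated p.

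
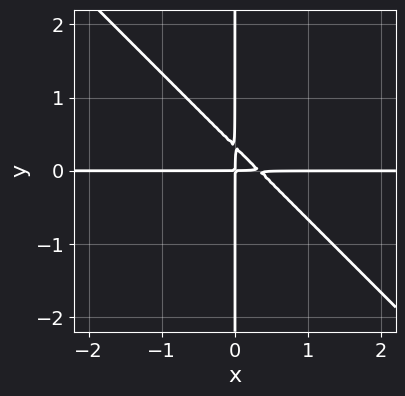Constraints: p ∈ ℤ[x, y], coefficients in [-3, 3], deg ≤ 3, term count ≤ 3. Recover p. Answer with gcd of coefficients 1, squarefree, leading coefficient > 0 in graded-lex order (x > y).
3*x^2*y + 3*x*y^2 - x*y

First, deg p = 3. No degree-2 curve has this shape.
Then, against the integer gridlines: every point of the x-axis in the box is on the curve; every point of the y-axis in the box is on the curve.
Finally, fitting integer coefficients to these (and the overall shape) gives p.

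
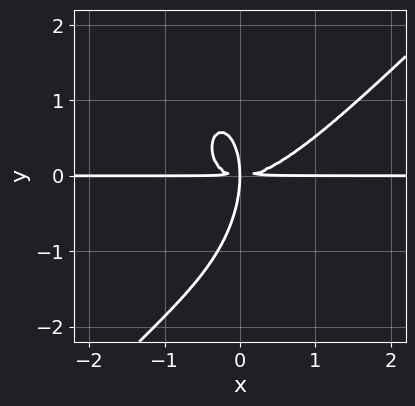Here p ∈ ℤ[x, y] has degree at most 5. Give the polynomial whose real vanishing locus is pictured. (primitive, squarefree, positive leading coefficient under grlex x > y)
Degree: a generic line meets the curve in up to 4 points, so deg p = 4.
Against the integer gridlines: every point of the x-axis in the box is on the curve.
Solving for integer coefficients yields p as stated.

3*x^3*y - 3*x^2*y^2 + x*y^3 - y^4 - 3*x*y^2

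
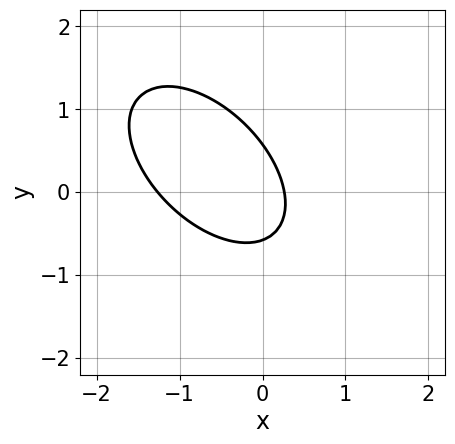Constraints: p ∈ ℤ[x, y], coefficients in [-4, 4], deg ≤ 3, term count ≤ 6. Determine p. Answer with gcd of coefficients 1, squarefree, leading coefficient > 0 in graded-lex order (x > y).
(a) The degree is 2 — no degree-1 curve has this shape.
(b) Solving for integer coefficients yields p as stated.

3*x^2 + 3*x*y + 3*y^2 + 3*x - 1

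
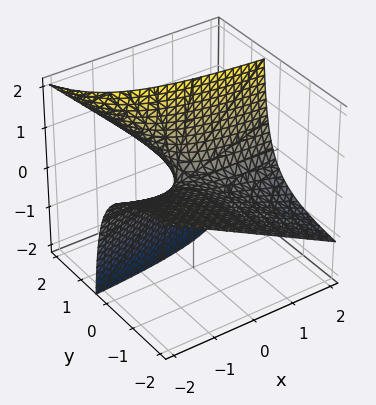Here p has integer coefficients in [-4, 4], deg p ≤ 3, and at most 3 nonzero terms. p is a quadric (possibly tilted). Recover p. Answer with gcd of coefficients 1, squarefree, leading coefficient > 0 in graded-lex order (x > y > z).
2*x*y + 3*y*z - 2*z

First, the degree is 2 — no degree-1 surface has this shape.
Then, checking where it meets the axes: the visible x-axis segment lies entirely on the surface; the visible y-axis segment lies entirely on the surface.
Finally, matching integer coefficients to the picture gives p.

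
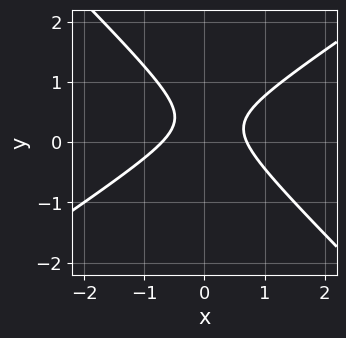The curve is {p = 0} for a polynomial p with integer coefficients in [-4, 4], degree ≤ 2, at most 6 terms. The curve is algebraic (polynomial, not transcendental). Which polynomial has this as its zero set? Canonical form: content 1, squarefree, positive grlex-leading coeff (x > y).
2*x^2 - x*y - 3*y^2 + 2*y - 1

1. Degree: the shape is more complex than any degree-1 curve, so deg p = 2.
2. Against the integer gridlines: it misses every integer gridline on the y-axis.
3. Together with the visible shape, these determine p as stated.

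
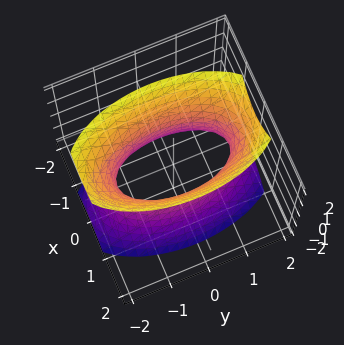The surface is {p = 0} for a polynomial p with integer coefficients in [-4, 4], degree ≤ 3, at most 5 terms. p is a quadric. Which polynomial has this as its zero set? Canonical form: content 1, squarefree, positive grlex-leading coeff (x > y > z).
3*x^2 + y^2 - z^2 - 2

Degree: an hourglass — one-sheet hyperboloid; a quadric, so deg p = 2.
Symmetries: it's symmetric under z → −z, forcing even powers of z; mirror symmetry y ↦ −y ⇒ only even powers of y; the x ↦ −x reflection is a symmetry, so x appears only in even powers.
Checking where it meets the axes: the surface avoids every integer z-axis point in the box.
Matching integer coefficients to the picture gives p.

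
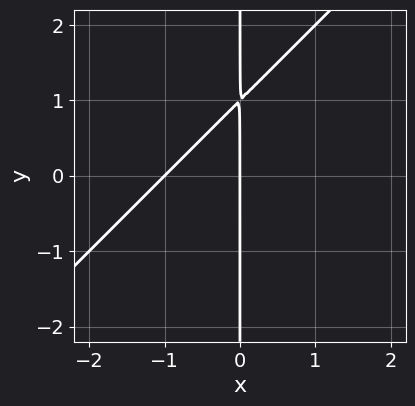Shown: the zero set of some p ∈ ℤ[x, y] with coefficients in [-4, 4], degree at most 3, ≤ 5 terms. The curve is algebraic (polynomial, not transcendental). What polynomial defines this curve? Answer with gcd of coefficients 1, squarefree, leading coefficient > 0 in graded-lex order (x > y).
1. The degree is 2 — a generic line meets the curve in up to 2 points.
2. From the visible intercepts: the visible y-axis segment lies entirely on the curve; among the integer gridlines, it crosses the x-axis at x ∈ {-1, 0}.
3. Solving for integer coefficients yields p as stated.

x^2 - x*y + x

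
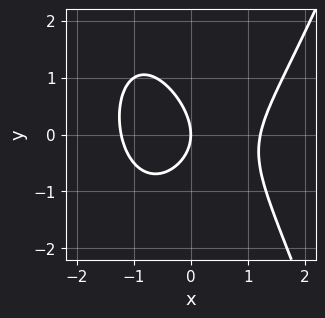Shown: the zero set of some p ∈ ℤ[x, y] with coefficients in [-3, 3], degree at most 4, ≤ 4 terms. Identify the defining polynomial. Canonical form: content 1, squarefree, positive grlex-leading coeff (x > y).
2*x^3 - x*y - 2*y^2 - 3*x

Degree: no degree-2 curve has this shape, so deg p = 3.
Reading off the gridlines: it crosses the x-axis at the gridline x = 0; it crosses the y-axis at the gridline y = 0.
The integer polynomial consistent with all of this is the stated p.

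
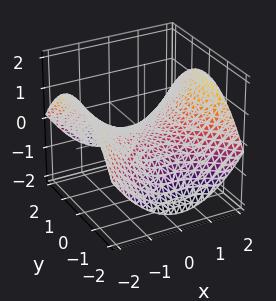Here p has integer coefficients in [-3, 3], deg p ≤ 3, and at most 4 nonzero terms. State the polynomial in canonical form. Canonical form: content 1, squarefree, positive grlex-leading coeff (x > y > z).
x^2 - y^2 - 3*z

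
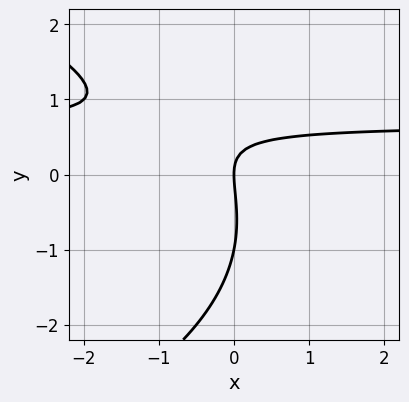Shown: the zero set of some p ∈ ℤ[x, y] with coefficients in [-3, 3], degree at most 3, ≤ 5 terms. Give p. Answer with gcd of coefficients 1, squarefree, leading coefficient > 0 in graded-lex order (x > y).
y^3 + 3*x*y + y^2 - 2*x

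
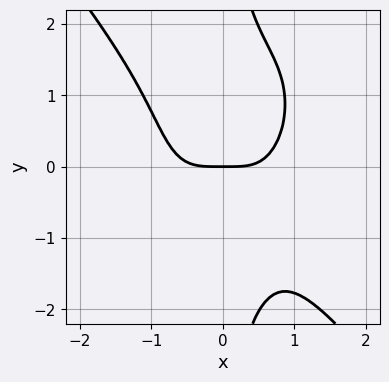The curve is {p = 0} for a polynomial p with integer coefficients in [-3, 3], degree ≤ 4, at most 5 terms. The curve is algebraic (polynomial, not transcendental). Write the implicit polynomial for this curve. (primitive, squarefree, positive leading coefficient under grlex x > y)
Degree: the shape is more complex than any degree-3 curve, so deg p = 4.
From the axis intercepts and sections: it meets the y-axis at y = 0 (among the integer gridlines); it meets the x-axis at x = 0 (among the integer gridlines).
Matching integer coefficients to the picture gives p.

2*x^4 + x*y^3 - 2*y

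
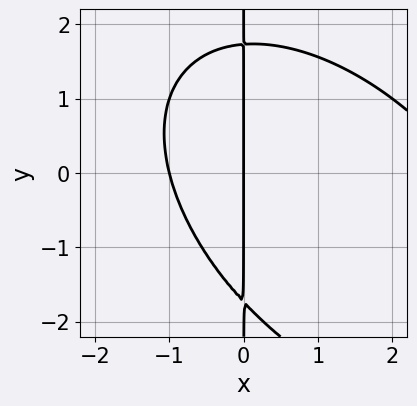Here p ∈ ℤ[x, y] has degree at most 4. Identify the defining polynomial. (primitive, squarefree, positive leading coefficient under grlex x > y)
First, degree: the shape is more complex than any degree-2 curve, so deg p = 3.
Next, against the integer gridlines: the x-axis gridline crossings are at x ∈ {-1, 0}; every point of the y-axis in the box is on the curve.
Finally, assembling these constraints gives the stated polynomial.

x^3 + x^2*y + x*y^2 - 2*x^2 - 3*x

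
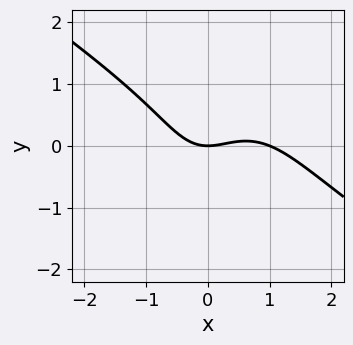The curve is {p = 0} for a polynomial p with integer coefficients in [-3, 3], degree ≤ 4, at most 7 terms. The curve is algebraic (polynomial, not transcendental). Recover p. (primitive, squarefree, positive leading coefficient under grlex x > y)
(a) deg p = 3. The shape is more complex than any degree-2 curve.
(b) Observable constraints: among the integer gridlines, it crosses the x-axis at x ∈ {0, 1}; it meets the y-axis at y = 0 (among the integer gridlines).
(c) Putting this together gives p.

2*x^3 + 2*x^2*y + 2*y^3 - 2*x^2 + 3*y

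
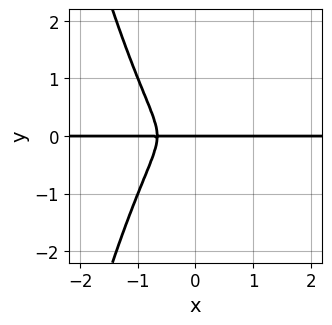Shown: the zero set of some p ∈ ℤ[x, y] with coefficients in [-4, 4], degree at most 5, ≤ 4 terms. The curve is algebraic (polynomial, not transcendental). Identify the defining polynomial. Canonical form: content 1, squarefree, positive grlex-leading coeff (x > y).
First, the degree is 4 — the shape is more complex than any degree-3 curve.
Next, from the visible intercepts: the visible x-axis segment lies entirely on the curve; it meets the y-axis at y = 0 (among the integer gridlines).
Finally, the integer polynomial consistent with all of this is the stated p.

3*x^3*y + 2*x^2*y + y^3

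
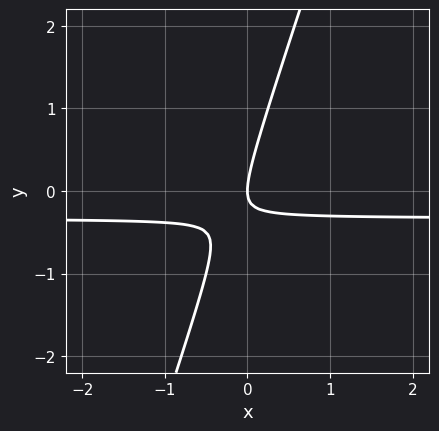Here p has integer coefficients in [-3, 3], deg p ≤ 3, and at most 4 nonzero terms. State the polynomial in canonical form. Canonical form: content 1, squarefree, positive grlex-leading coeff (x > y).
(a) The degree is 2 — no degree-1 curve has this shape.
(b) Checking where it meets the axes: it crosses the y-axis at the gridline y = 0; one x-axis crossing is at x = 0.
(c) These observations pin down the coefficients.

3*x*y - y^2 + x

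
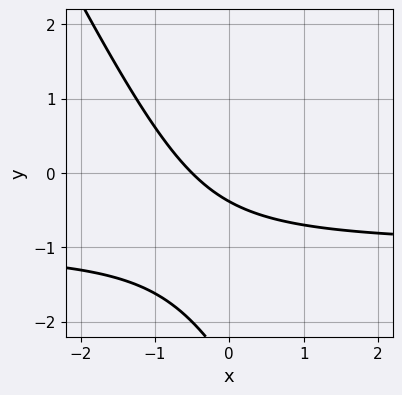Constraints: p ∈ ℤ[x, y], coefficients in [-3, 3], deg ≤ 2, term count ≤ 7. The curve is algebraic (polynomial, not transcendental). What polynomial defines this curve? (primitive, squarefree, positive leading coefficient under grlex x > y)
2*x*y + y^2 + 2*x + 3*y + 1

The degree is 2 — the shape is more complex than any degree-1 curve.
Matching integer coefficients to the picture gives p.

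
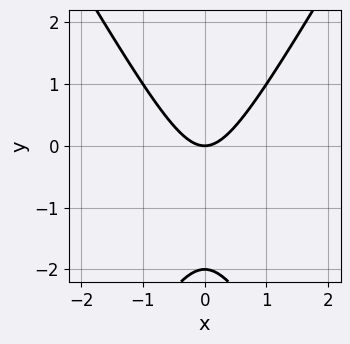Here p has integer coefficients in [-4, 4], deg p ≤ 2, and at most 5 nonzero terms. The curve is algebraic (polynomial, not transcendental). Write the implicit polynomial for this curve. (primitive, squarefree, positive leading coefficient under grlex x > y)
1. Degree: a generic line meets the curve in up to 2 points, so deg p = 2.
2. Symmetries: it's symmetric under x → −x, forcing even powers of x.
3. Reading off the gridlines: it crosses the x-axis at the gridline x = 0; among the integer gridlines, it crosses the y-axis at y ∈ {-2, 0}.
4. These observations pin down the coefficients.

3*x^2 - y^2 - 2*y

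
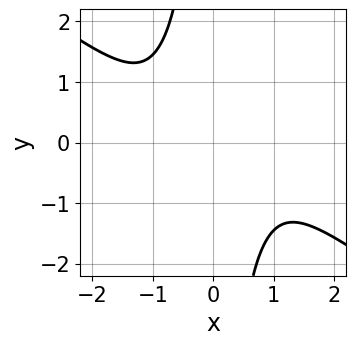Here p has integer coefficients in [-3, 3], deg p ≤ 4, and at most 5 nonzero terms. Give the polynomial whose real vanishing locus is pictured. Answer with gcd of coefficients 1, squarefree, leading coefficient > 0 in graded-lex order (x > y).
2*x^4 + 2*x^3*y - x^2*y^2 + 3

First, the degree is 4 — a generic line meets the curve in up to 4 points.
Next, against the integer gridlines: no x-intercept at any integer in the box; the curve avoids every integer y-axis point in the box.
Finally, assembling these constraints gives the stated polynomial.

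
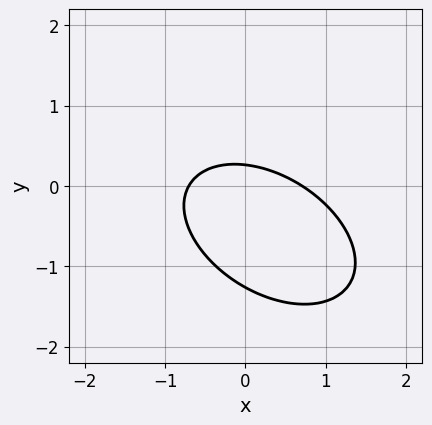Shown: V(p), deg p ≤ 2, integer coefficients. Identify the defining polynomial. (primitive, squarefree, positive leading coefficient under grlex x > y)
Degree: no degree-1 curve has this shape, so deg p = 2.
Putting this together gives p.

2*x^2 + 2*x*y + 3*y^2 + 3*y - 1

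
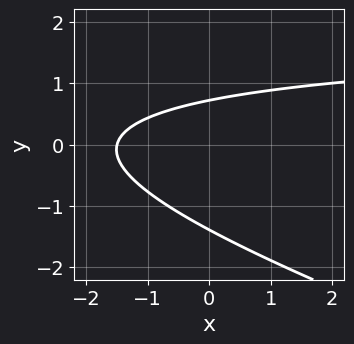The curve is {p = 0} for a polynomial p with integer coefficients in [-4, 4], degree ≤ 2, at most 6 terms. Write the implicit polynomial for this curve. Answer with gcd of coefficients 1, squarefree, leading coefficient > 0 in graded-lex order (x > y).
x*y + 3*y^2 - 2*x + 2*y - 3

(a) Degree: no degree-1 curve has this shape, so deg p = 2.
(b) Putting this together gives p.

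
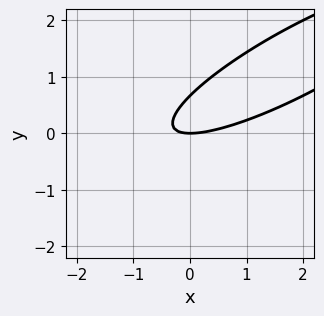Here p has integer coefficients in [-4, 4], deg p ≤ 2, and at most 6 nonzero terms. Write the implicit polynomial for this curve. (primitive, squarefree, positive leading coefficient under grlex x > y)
x^2 - 3*x*y + 3*y^2 - 2*y

1. The degree is 2 — a generic line meets the curve in up to 2 points.
2. From the axis intercepts and sections: it crosses the y-axis at the gridline y = 0; it crosses the x-axis at the gridline x = 0.
3. Matching integer coefficients to the picture gives p.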